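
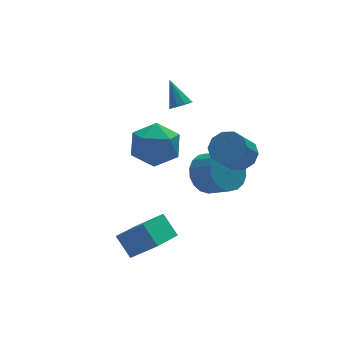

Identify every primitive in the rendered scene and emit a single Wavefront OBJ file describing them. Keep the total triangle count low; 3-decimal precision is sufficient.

v 0.06 2.251 -2.368
v 0.891 2.517 -1.487
v -0.051 0.363 -1.693
v 0.78 0.629 -0.812
v -0.357 1.122 -0.761
v -0.289 2.289 -1.178
v 1.129 0.591 -2.002
v 1.197 1.758 -2.419
v 1.552 1.491 -1.261
v 0.634 1.82 -0.493
v 0.206 1.06 -2.687
v -0.712 1.389 -1.919
v -2.714 -3.776 -4.159
v -3.03 -2.978 -3.305
v -1.428 -2.733 -4.659
v -1.743 -1.935 -3.806
v -1.797 -4.445 -3.194
v -2.112 -3.647 -2.341
v -0.51 -3.402 -3.695
v -0.826 -2.604 -2.841
v 2.285 0.138 -3.08
v 2.868 -0.117 -3.916
v 3.418 -1.092 -3.235
v 2.835 -0.838 -2.4
v 3.138 0.191 -3.691
v 3.687 -0.784 -3.01
v 3.238 0.489 -3.346
v 3.788 -0.486 -2.665
v 3.15 0.718 -2.947
v 3.7 -0.257 -2.267
v 2.891 0.831 -2.576
v 3.44 -0.144 -1.895
v 2.512 0.807 -2.304
v 3.061 -0.168 -1.623
v 2.087 0.65 -2.186
v 2.637 -0.325 -1.505
v 1.702 0.392 -2.245
v 2.252 -0.583 -1.564
v 1.433 0.084 -2.47
v 1.982 -0.891 -1.789
v 1.332 -0.214 -2.815
v 1.882 -1.189 -2.134
v 1.42 -0.443 -3.213
v 1.97 -1.418 -2.533
v 1.68 -0.556 -3.585
v 2.229 -1.531 -2.904
v 2.059 -0.532 -3.857
v 2.608 -1.507 -3.176
v 2.483 -0.375 -3.975
v 3.033 -1.35 -3.294
v 1.486 1.159 0.825
v 1.836 0.884 1.112
v 1.334 2.081 1.895
v 2.007 1.137 0.918
v 1.934 1.401 0.68
v 1.652 1.552 0.51
v 1.291 1.519 0.488
v 1.022 1.318 0.623
v 0.969 1.042 0.853
v 1.158 0.822 1.07
v 1.501 0.759 1.172
v 3.136 -1.241 -1.14
v 3.832 -1.32 -0.64
v 3.019 -1.897 0.399
v 2.324 -1.819 -0.1
v 3.615 -0.845 -0.546
v 2.802 -1.422 0.494
v 3.215 -0.52 -0.678
v 2.402 -1.097 0.362
v 2.785 -0.471 -0.987
v 1.973 -1.049 0.053
v 2.489 -0.717 -1.354
v 1.677 -1.294 -0.315
v 2.441 -1.163 -1.639
v 1.628 -1.74 -0.6
v 2.658 -1.638 -1.734
v 1.845 -2.215 -0.694
v 3.058 -1.963 -1.602
v 2.245 -2.54 -0.562
v 3.487 -2.011 -1.293
v 2.675 -2.589 -0.253
v 3.783 -1.766 -0.925
v 2.971 -2.343 0.114
f 1 12 6
f 1 6 2
f 1 2 8
f 1 8 11
f 1 11 12
f 2 6 10
f 6 12 5
f 12 11 3
f 11 8 7
f 8 2 9
f 4 10 5
f 4 5 3
f 4 3 7
f 4 7 9
f 4 9 10
f 5 10 6
f 3 5 12
f 7 3 11
f 9 7 8
f 10 9 2
f 14 16 13
f 17 14 13
f 13 16 15
f 15 17 13
f 14 20 16
f 18 14 17
f 18 20 14
f 16 20 15
f 19 17 15
f 15 20 19
f 19 18 17
f 20 18 19
f 22 21 25
f 22 25 23
f 23 25 26
f 23 26 24
f 25 21 27
f 25 27 26
f 26 27 28
f 26 28 24
f 27 21 29
f 27 29 28
f 28 29 30
f 28 30 24
f 29 21 31
f 29 31 30
f 30 31 32
f 30 32 24
f 31 21 33
f 31 33 32
f 32 33 34
f 32 34 24
f 33 21 35
f 33 35 34
f 34 35 36
f 34 36 24
f 35 21 37
f 35 37 36
f 36 37 38
f 36 38 24
f 37 21 39
f 37 39 38
f 38 39 40
f 38 40 24
f 39 21 41
f 39 41 40
f 40 41 42
f 40 42 24
f 41 21 43
f 41 43 42
f 42 43 44
f 42 44 24
f 43 21 45
f 43 45 44
f 44 45 46
f 44 46 24
f 45 21 47
f 45 47 46
f 46 47 48
f 46 48 24
f 47 21 49
f 47 49 48
f 48 49 50
f 48 50 24
f 49 21 22
f 49 22 50
f 50 22 23
f 50 23 24
f 52 51 54
f 52 54 53
f 54 51 55
f 54 55 53
f 55 51 56
f 55 56 53
f 56 51 57
f 56 57 53
f 57 51 58
f 57 58 53
f 58 51 59
f 58 59 53
f 59 51 60
f 59 60 53
f 60 51 61
f 60 61 53
f 61 51 52
f 61 52 53
f 63 62 66
f 63 66 64
f 64 66 67
f 64 67 65
f 66 62 68
f 66 68 67
f 67 68 69
f 67 69 65
f 68 62 70
f 68 70 69
f 69 70 71
f 69 71 65
f 70 62 72
f 70 72 71
f 71 72 73
f 71 73 65
f 72 62 74
f 72 74 73
f 73 74 75
f 73 75 65
f 74 62 76
f 74 76 75
f 75 76 77
f 75 77 65
f 76 62 78
f 76 78 77
f 77 78 79
f 77 79 65
f 78 62 80
f 78 80 79
f 79 80 81
f 79 81 65
f 80 62 82
f 80 82 81
f 81 82 83
f 81 83 65
f 82 62 63
f 82 63 83
f 83 63 64
f 83 64 65



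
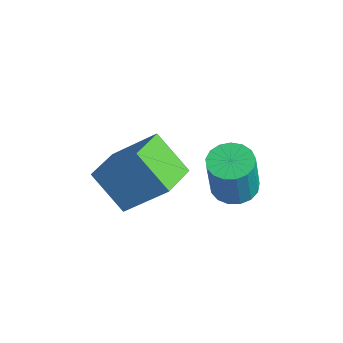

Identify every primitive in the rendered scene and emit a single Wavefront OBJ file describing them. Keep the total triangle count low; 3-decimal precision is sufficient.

v -3.061 3.297 -4.026
v -2.42 3.823 -4.038
v -2.077 3.449 -2.187
v -2.719 2.923 -2.174
v -2.728 4.052 -3.935
v -2.385 3.678 -2.083
v -3.113 4.107 -3.853
v -2.77 3.733 -2.001
v -3.486 3.977 -3.81
v -3.143 3.603 -1.958
v -3.761 3.691 -3.817
v -3.419 3.317 -1.965
v -3.877 3.315 -3.871
v -3.534 2.941 -2.02
v -3.805 2.935 -3.961
v -3.463 2.561 -2.11
v -3.563 2.637 -4.066
v -3.221 2.263 -2.214
v -3.207 2.491 -4.162
v -2.864 2.117 -2.31
v -2.817 2.53 -4.226
v -2.474 2.156 -2.374
v -2.483 2.744 -4.245
v -2.14 2.37 -2.393
v -2.281 3.085 -4.213
v -1.938 2.711 -2.361
v -2.258 3.474 -4.139
v -1.916 3.1 -2.287
v -4.249 -1.389 -2.302
v -3.263 -0.222 -0.832
v -5.216 -0.168 -2.623
v -4.229 0.999 -1.153
v -3.091 -0.799 -3.547
v -2.104 0.368 -2.077
v -4.057 0.422 -3.868
v -3.071 1.589 -2.398
f 2 1 5
f 2 5 3
f 3 5 6
f 3 6 4
f 5 1 7
f 5 7 6
f 6 7 8
f 6 8 4
f 7 1 9
f 7 9 8
f 8 9 10
f 8 10 4
f 9 1 11
f 9 11 10
f 10 11 12
f 10 12 4
f 11 1 13
f 11 13 12
f 12 13 14
f 12 14 4
f 13 1 15
f 13 15 14
f 14 15 16
f 14 16 4
f 15 1 17
f 15 17 16
f 16 17 18
f 16 18 4
f 17 1 19
f 17 19 18
f 18 19 20
f 18 20 4
f 19 1 21
f 19 21 20
f 20 21 22
f 20 22 4
f 21 1 23
f 21 23 22
f 22 23 24
f 22 24 4
f 23 1 25
f 23 25 24
f 24 25 26
f 24 26 4
f 25 1 27
f 25 27 26
f 26 27 28
f 26 28 4
f 27 1 2
f 27 2 28
f 28 2 3
f 28 3 4
f 30 32 29
f 33 30 29
f 29 32 31
f 31 33 29
f 30 36 32
f 34 30 33
f 34 36 30
f 32 36 31
f 35 33 31
f 31 36 35
f 35 34 33
f 36 34 35



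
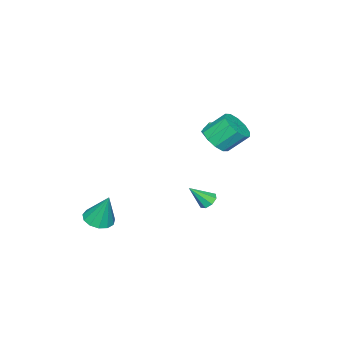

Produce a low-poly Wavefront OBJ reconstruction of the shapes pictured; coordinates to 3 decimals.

v -3.931 1.726 2.387
v -3.336 2.133 2.58
v -3.324 1.287 1.44
v -2.729 1.694 1.633
v -2.941 1.118 2.058
v -3.316 1.39 2.644
v -3.344 2.03 1.376
v -3.719 2.302 1.962
v -2.973 2.321 1.955
v -2.724 1.758 2.377
v -3.936 1.662 1.643
v -3.687 1.099 2.065
v -0.796 3.289 3.189
v -0.256 2.86 3.857
v -0.845 3.801 4.938
v -1.384 4.231 4.271
v 0.056 3.312 3.632
v -0.533 4.254 4.714
v 0.042 3.756 3.239
v -0.547 4.697 4.321
v -0.292 4.022 2.826
v -0.881 4.963 3.908
v -0.818 4.007 2.552
v -1.407 4.949 3.634
v -1.335 3.719 2.522
v -1.924 4.66 3.603
v -1.647 3.266 2.746
v -2.236 4.208 3.828
v -1.633 2.823 3.139
v -2.222 3.764 4.221
v -1.299 2.557 3.552
v -1.888 3.498 4.634
v -0.773 2.571 3.826
v -1.362 3.513 4.908
v 3.856 -0.881 -1.669
v 4.562 -0.408 -1.855
v 3.884 -0.199 0.169
v 4.175 -0.124 -1.955
v 3.687 -0.08 -1.963
v 3.252 -0.291 -1.879
v 3.009 -0.688 -1.727
v 3.035 -1.147 -1.557
v 3.321 -1.522 -1.422
v 3.777 -1.693 -1.366
v 4.258 -1.606 -1.406
v 4.611 -1.289 -1.529
v 4.725 -0.843 -1.696
v -1.45 2.483 -2.105
v -1.064 2.258 -2.505
v -0.75 1.717 -0.995
v -0.918 2.654 -2.323
v -1.084 2.95 -2.014
v -1.465 2.973 -1.758
v -1.837 2.709 -1.705
v -1.983 2.313 -1.887
v -1.816 2.017 -2.196
v -1.436 1.994 -2.452
f 1 12 6
f 1 6 2
f 1 2 8
f 1 8 11
f 1 11 12
f 2 6 10
f 6 12 5
f 12 11 3
f 11 8 7
f 8 2 9
f 4 10 5
f 4 5 3
f 4 3 7
f 4 7 9
f 4 9 10
f 5 10 6
f 3 5 12
f 7 3 11
f 9 7 8
f 10 9 2
f 14 13 17
f 14 17 15
f 15 17 18
f 15 18 16
f 17 13 19
f 17 19 18
f 18 19 20
f 18 20 16
f 19 13 21
f 19 21 20
f 20 21 22
f 20 22 16
f 21 13 23
f 21 23 22
f 22 23 24
f 22 24 16
f 23 13 25
f 23 25 24
f 24 25 26
f 24 26 16
f 25 13 27
f 25 27 26
f 26 27 28
f 26 28 16
f 27 13 29
f 27 29 28
f 28 29 30
f 28 30 16
f 29 13 31
f 29 31 30
f 30 31 32
f 30 32 16
f 31 13 33
f 31 33 32
f 32 33 34
f 32 34 16
f 33 13 14
f 33 14 34
f 34 14 15
f 34 15 16
f 36 35 38
f 36 38 37
f 38 35 39
f 38 39 37
f 39 35 40
f 39 40 37
f 40 35 41
f 40 41 37
f 41 35 42
f 41 42 37
f 42 35 43
f 42 43 37
f 43 35 44
f 43 44 37
f 44 35 45
f 44 45 37
f 45 35 46
f 45 46 37
f 46 35 47
f 46 47 37
f 47 35 36
f 47 36 37
f 49 48 51
f 49 51 50
f 51 48 52
f 51 52 50
f 52 48 53
f 52 53 50
f 53 48 54
f 53 54 50
f 54 48 55
f 54 55 50
f 55 48 56
f 55 56 50
f 56 48 57
f 56 57 50
f 57 48 49
f 57 49 50



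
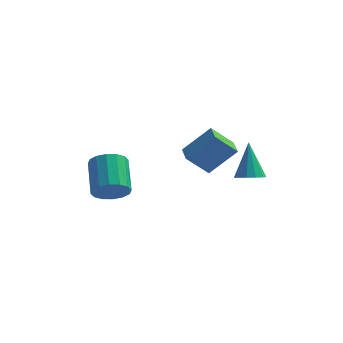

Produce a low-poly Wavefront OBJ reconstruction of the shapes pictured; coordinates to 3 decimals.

v -2.181 -4.717 2.427
v -1.777 -4.161 1.802
v -2.294 -2.586 2.867
v -2.699 -3.143 3.493
v -2.231 -4.208 1.651
v -2.749 -2.634 2.716
v -2.673 -4.392 1.708
v -3.19 -2.817 2.773
v -2.982 -4.663 1.958
v -3.5 -3.088 3.023
v -3.077 -4.948 2.334
v -3.595 -3.374 3.399
v -2.932 -5.172 2.734
v -3.45 -3.597 3.8
v -2.586 -5.274 3.053
v -3.103 -3.699 4.118
v -2.131 -5.226 3.204
v -2.649 -3.652 4.269
v -1.69 -5.043 3.147
v -2.207 -3.468 4.212
v -1.38 -4.772 2.897
v -1.898 -3.197 3.962
v -1.285 -4.486 2.521
v -1.803 -2.912 3.586
v -1.43 -4.263 2.12
v -1.948 -2.688 3.186
v 0.72 -2.021 3.468
v 1.986 -1.566 4.809
v 0.334 -1.045 3.5
v 1.601 -0.59 4.842
v 1.719 -1.59 2.378
v 2.986 -1.135 3.72
v 1.334 -0.614 2.411
v 2.6 -0.159 3.752
v 3.398 -0.024 1.419
v 4.068 -0.312 1.666
v 3.142 0.944 3.241
v 4.16 0.067 1.477
v 4.011 0.418 1.27
v 3.667 0.628 1.11
v 3.237 0.631 1.048
v 2.859 0.426 1.103
v 2.652 0.078 1.259
v 2.682 -0.303 1.466
v 2.939 -0.595 1.657
v 3.342 -0.706 1.773
v 3.763 -0.601 1.776
f 2 1 5
f 2 5 3
f 3 5 6
f 3 6 4
f 5 1 7
f 5 7 6
f 6 7 8
f 6 8 4
f 7 1 9
f 7 9 8
f 8 9 10
f 8 10 4
f 9 1 11
f 9 11 10
f 10 11 12
f 10 12 4
f 11 1 13
f 11 13 12
f 12 13 14
f 12 14 4
f 13 1 15
f 13 15 14
f 14 15 16
f 14 16 4
f 15 1 17
f 15 17 16
f 16 17 18
f 16 18 4
f 17 1 19
f 17 19 18
f 18 19 20
f 18 20 4
f 19 1 21
f 19 21 20
f 20 21 22
f 20 22 4
f 21 1 23
f 21 23 22
f 22 23 24
f 22 24 4
f 23 1 25
f 23 25 24
f 24 25 26
f 24 26 4
f 25 1 2
f 25 2 26
f 26 2 3
f 26 3 4
f 28 30 27
f 31 28 27
f 27 30 29
f 29 31 27
f 28 34 30
f 32 28 31
f 32 34 28
f 30 34 29
f 33 31 29
f 29 34 33
f 33 32 31
f 34 32 33
f 36 35 38
f 36 38 37
f 38 35 39
f 38 39 37
f 39 35 40
f 39 40 37
f 40 35 41
f 40 41 37
f 41 35 42
f 41 42 37
f 42 35 43
f 42 43 37
f 43 35 44
f 43 44 37
f 44 35 45
f 44 45 37
f 45 35 46
f 45 46 37
f 46 35 47
f 46 47 37
f 47 35 36
f 47 36 37



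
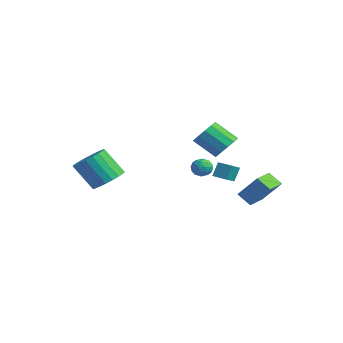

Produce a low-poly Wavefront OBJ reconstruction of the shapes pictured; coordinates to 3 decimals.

v 3.792 0.334 1.929
v 4.072 0.113 2.462
v 2.948 -0.233 2.138
v 3.228 -0.454 2.671
v 3.05 0.161 2.634
v 3.571 0.511 2.505
v 3.449 -0.631 2.095
v 3.97 -0.281 1.966
v 3.86 -0.484 2.565
v 3.613 0.006 2.898
v 3.407 -0.126 1.702
v 3.16 0.364 2.035
v 4.006 0.273 2.178
v 3.014 -0.393 2.422
v 2.909 -0.031 2.401
v 3.074 -0.161 2.714
v 3.712 0.507 2.203
v 3.877 0.377 2.516
v 3.276 0.406 2.616
v 3.143 -0.497 2.084
v 3.308 -0.627 2.397
v 3.946 0.041 1.886
v 4.111 -0.089 2.199
v 3.744 -0.526 1.984
v 4.046 -0.208 2.551
v 3.55 -0.541 2.674
v 3.679 -0.645 2.335
v 3.986 -0.439 2.26
v 3.901 0.08 2.747
v 3.405 -0.253 2.869
v 3.3 0.109 2.847
v 3.607 0.315 2.772
v 3.776 -0.27 2.807
v 3.615 0.133 1.731
v 3.119 -0.2 1.853
v 3.413 -0.435 1.828
v 3.72 -0.229 1.753
v 3.47 0.421 1.926
v 2.974 0.088 2.049
v 3.034 0.319 2.34
v 3.341 0.525 2.265
v 3.244 0.15 1.793
v -2.262 -2.6 -0.108
v -1.37 -2.453 0.464
v -2.265 -3.233 2.06
v -3.158 -3.38 1.488
v -1.586 -2.07 0.529
v -2.482 -2.85 2.126
v -1.919 -1.779 0.485
v -2.815 -2.558 2.082
v -2.312 -1.629 0.338
v -3.207 -2.409 1.935
v -2.696 -1.647 0.114
v -3.591 -2.427 1.711
v -3.005 -1.83 -0.149
v -3.9 -2.61 1.448
v -3.185 -2.147 -0.405
v -4.081 -2.926 1.192
v -3.206 -2.541 -0.609
v -4.102 -3.321 0.988
v -3.064 -2.946 -0.727
v -3.959 -3.726 0.87
v -2.783 -3.291 -0.738
v -3.679 -4.071 0.859
v -2.412 -3.517 -0.64
v -3.308 -4.296 0.957
v -2.016 -3.584 -0.45
v -2.911 -4.363 1.147
v -1.661 -3.481 -0.201
v -2.557 -4.26 1.396
v -1.411 -3.225 0.064
v -2.307 -4.005 1.66
v -1.308 -2.862 0.299
v -2.204 -3.642 1.896
v 0.651 2.859 0.028
v 0.538 3.288 0.924
v 1.419 3.277 -0.075
v 1.305 3.706 0.821
v 1.175 2.014 0.499
v 1.061 2.443 1.395
v 1.942 2.432 0.396
v 1.829 2.861 1.292
v -0.57 4.017 1.725
v 0.028 3.292 1.703
v -0.992 2.418 2.793
v -1.59 3.143 2.815
v 0.186 3.604 2.101
v -0.834 2.73 3.191
v 0.104 4.047 2.38
v -0.916 3.173 3.47
v -0.192 4.481 2.45
v -1.212 3.606 3.54
v -0.608 4.767 2.291
v -1.628 3.893 3.381
v -1.012 4.815 1.951
v -2.032 3.941 3.041
v -1.275 4.61 1.54
v -2.296 3.736 2.63
v -1.315 4.217 1.188
v -2.335 3.343 2.278
v -1.118 3.76 1.006
v -2.138 2.886 2.096
v -0.747 3.385 1.052
v -1.767 2.511 2.142
v -0.32 3.21 1.312
v -1.34 2.336 2.402
v 2.937 4.15 -1.109
v 2.238 3.766 -0.458
v 3.83 4.826 0.248
v 3.131 4.442 0.899
v 3.749 2.858 -0.999
v 3.05 2.474 -0.348
v 4.642 3.534 0.358
v 3.943 3.15 1.009
f 1 38 17
f 38 12 41
f 17 41 6
f 38 41 17
f 1 17 13
f 17 6 18
f 13 18 2
f 17 18 13
f 1 13 22
f 13 2 23
f 22 23 8
f 13 23 22
f 1 22 34
f 22 8 37
f 34 37 11
f 22 37 34
f 1 34 38
f 34 11 42
f 38 42 12
f 34 42 38
f 2 18 29
f 18 6 32
f 29 32 10
f 18 32 29
f 6 41 19
f 41 12 40
f 19 40 5
f 41 40 19
f 12 42 39
f 42 11 35
f 39 35 3
f 42 35 39
f 11 37 36
f 37 8 24
f 36 24 7
f 37 24 36
f 8 23 28
f 23 2 25
f 28 25 9
f 23 25 28
f 4 30 16
f 30 10 31
f 16 31 5
f 30 31 16
f 4 16 14
f 16 5 15
f 14 15 3
f 16 15 14
f 4 14 21
f 14 3 20
f 21 20 7
f 14 20 21
f 4 21 26
f 21 7 27
f 26 27 9
f 21 27 26
f 4 26 30
f 26 9 33
f 30 33 10
f 26 33 30
f 5 31 19
f 31 10 32
f 19 32 6
f 31 32 19
f 3 15 39
f 15 5 40
f 39 40 12
f 15 40 39
f 7 20 36
f 20 3 35
f 36 35 11
f 20 35 36
f 9 27 28
f 27 7 24
f 28 24 8
f 27 24 28
f 10 33 29
f 33 9 25
f 29 25 2
f 33 25 29
f 44 43 47
f 44 47 45
f 45 47 48
f 45 48 46
f 47 43 49
f 47 49 48
f 48 49 50
f 48 50 46
f 49 43 51
f 49 51 50
f 50 51 52
f 50 52 46
f 51 43 53
f 51 53 52
f 52 53 54
f 52 54 46
f 53 43 55
f 53 55 54
f 54 55 56
f 54 56 46
f 55 43 57
f 55 57 56
f 56 57 58
f 56 58 46
f 57 43 59
f 57 59 58
f 58 59 60
f 58 60 46
f 59 43 61
f 59 61 60
f 60 61 62
f 60 62 46
f 61 43 63
f 61 63 62
f 62 63 64
f 62 64 46
f 63 43 65
f 63 65 64
f 64 65 66
f 64 66 46
f 65 43 67
f 65 67 66
f 66 67 68
f 66 68 46
f 67 43 69
f 67 69 68
f 68 69 70
f 68 70 46
f 69 43 71
f 69 71 70
f 70 71 72
f 70 72 46
f 71 43 73
f 71 73 72
f 72 73 74
f 72 74 46
f 73 43 44
f 73 44 74
f 74 44 45
f 74 45 46
f 76 78 75
f 79 76 75
f 75 78 77
f 77 79 75
f 76 82 78
f 80 76 79
f 80 82 76
f 78 82 77
f 81 79 77
f 77 82 81
f 81 80 79
f 82 80 81
f 84 83 87
f 84 87 85
f 85 87 88
f 85 88 86
f 87 83 89
f 87 89 88
f 88 89 90
f 88 90 86
f 89 83 91
f 89 91 90
f 90 91 92
f 90 92 86
f 91 83 93
f 91 93 92
f 92 93 94
f 92 94 86
f 93 83 95
f 93 95 94
f 94 95 96
f 94 96 86
f 95 83 97
f 95 97 96
f 96 97 98
f 96 98 86
f 97 83 99
f 97 99 98
f 98 99 100
f 98 100 86
f 99 83 101
f 99 101 100
f 100 101 102
f 100 102 86
f 101 83 103
f 101 103 102
f 102 103 104
f 102 104 86
f 103 83 105
f 103 105 104
f 104 105 106
f 104 106 86
f 105 83 84
f 105 84 106
f 106 84 85
f 106 85 86
f 108 110 107
f 111 108 107
f 107 110 109
f 109 111 107
f 108 114 110
f 112 108 111
f 112 114 108
f 110 114 109
f 113 111 109
f 109 114 113
f 113 112 111
f 114 112 113



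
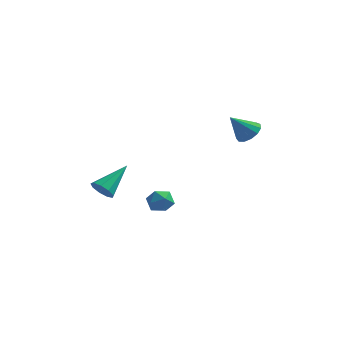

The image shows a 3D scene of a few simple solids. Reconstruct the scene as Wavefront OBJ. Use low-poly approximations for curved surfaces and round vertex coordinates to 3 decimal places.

v -1.496 -2.786 -2.961
v -1.021 -2.149 -2.718
v -0.399 -3.451 -3.362
v 0.076 -2.814 -3.119
v -0.314 -3.281 -2.554
v -0.992 -2.87 -2.305
v -0.428 -2.73 -3.775
v -1.106 -2.319 -3.526
v -0.361 -2.115 -3.221
v -0.291 -2.455 -2.466
v -1.129 -3.145 -3.614
v -1.059 -3.485 -2.859
v -3.311 -4.779 -1.506
v -2.819 -5.259 -1.206
v -2.409 -3.161 -0.394
v -2.631 -5.064 -1.642
v -2.761 -4.736 -2.014
v -3.149 -4.428 -2.148
v -3.612 -4.284 -1.982
v -3.935 -4.372 -1.593
v -3.965 -4.65 -1.163
v -3.69 -4.988 -0.893
v -3.237 -5.229 -0.91
v 4.044 -3.115 2.873
v 4.701 -3.249 3.309
v 3.156 -3.585 4.067
v 4.581 -2.822 3.388
v 4.291 -2.488 3.303
v 3.922 -2.353 3.082
v 3.591 -2.46 2.795
v 3.405 -2.775 2.532
v 3.421 -3.198 2.378
v 3.635 -3.595 2.38
v 3.978 -3.839 2.54
v 4.343 -3.854 2.805
v 4.612 -3.634 3.091
f 1 12 6
f 1 6 2
f 1 2 8
f 1 8 11
f 1 11 12
f 2 6 10
f 6 12 5
f 12 11 3
f 11 8 7
f 8 2 9
f 4 10 5
f 4 5 3
f 4 3 7
f 4 7 9
f 4 9 10
f 5 10 6
f 3 5 12
f 7 3 11
f 9 7 8
f 10 9 2
f 14 13 16
f 14 16 15
f 16 13 17
f 16 17 15
f 17 13 18
f 17 18 15
f 18 13 19
f 18 19 15
f 19 13 20
f 19 20 15
f 20 13 21
f 20 21 15
f 21 13 22
f 21 22 15
f 22 13 23
f 22 23 15
f 23 13 14
f 23 14 15
f 25 24 27
f 25 27 26
f 27 24 28
f 27 28 26
f 28 24 29
f 28 29 26
f 29 24 30
f 29 30 26
f 30 24 31
f 30 31 26
f 31 24 32
f 31 32 26
f 32 24 33
f 32 33 26
f 33 24 34
f 33 34 26
f 34 24 35
f 34 35 26
f 35 24 36
f 35 36 26
f 36 24 25
f 36 25 26



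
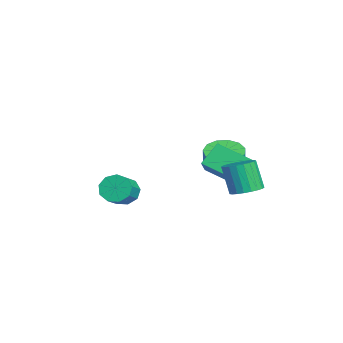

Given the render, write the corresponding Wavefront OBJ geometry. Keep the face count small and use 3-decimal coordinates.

v 0.477 2.327 -1.757
v 1.874 1.964 -0.648
v -0.067 3.122 -0.811
v 1.33 2.76 0.297
v 1.39 3.76 -2.437
v 2.787 3.398 -1.329
v 0.846 4.556 -1.492
v 2.243 4.193 -0.383
v 1.985 -1.52 -2.135
v 2.463 -1.379 -2.735
v 3.514 -1.84 -2.004
v 3.035 -1.98 -1.405
v 2.434 -0.949 -2.421
v 3.484 -1.41 -1.69
v 2.194 -0.786 -1.973
v 3.244 -1.246 -1.242
v 1.856 -0.966 -1.601
v 2.907 -1.427 -0.871
v 1.579 -1.405 -1.479
v 2.629 -1.866 -0.749
v 1.491 -1.898 -1.664
v 2.542 -2.358 -0.934
v 1.635 -2.214 -2.07
v 2.685 -2.674 -1.339
v 1.942 -2.205 -2.506
v 2.993 -2.665 -1.775
v 2.269 -1.875 -2.769
v 3.32 -2.336 -2.038
v -1.838 3.577 -2.545
v -1.063 2.996 -2.793
v -0.786 2.943 -1.802
v -1.562 3.523 -1.555
v -0.877 3.527 -2.816
v -0.6 3.474 -1.825
v -0.996 4.074 -2.754
v -0.72 4.021 -1.763
v -1.383 4.463 -2.625
v -1.106 4.41 -1.634
v -1.914 4.571 -2.471
v -1.638 4.518 -1.48
v -2.421 4.363 -2.341
v -2.145 4.31 -1.35
v -2.743 3.905 -2.275
v -2.467 3.852 -1.285
v -2.778 3.343 -2.296
v -2.502 3.29 -1.305
v -2.514 2.855 -2.395
v -2.238 2.802 -1.405
v -2.036 2.596 -2.543
v -1.76 2.543 -1.552
v -1.495 2.649 -2.691
v -1.218 2.596 -1.7
v 4.043 3.677 -1.39
v 4.622 3.168 -1.274
v 4.076 2.873 0.147
v 3.497 3.383 0.03
v 4.753 3.444 -1.166
v 4.207 3.149 0.254
v 4.761 3.761 -1.097
v 4.215 3.466 0.323
v 4.645 4.063 -1.079
v 4.099 3.768 0.342
v 4.425 4.299 -1.114
v 3.879 4.004 0.306
v 4.139 4.427 -1.198
v 3.593 4.132 0.223
v 3.836 4.426 -1.314
v 3.29 4.131 0.106
v 3.569 4.295 -1.444
v 3.023 4 -0.024
v 3.384 4.057 -1.564
v 2.838 3.762 -0.144
v 3.313 3.754 -1.655
v 2.767 3.459 -0.234
v 3.368 3.437 -1.699
v 2.822 3.142 -0.279
v 3.54 3.162 -1.69
v 2.994 2.867 -0.27
v 3.799 2.977 -1.63
v 3.253 2.682 -0.209
v 4.1 2.912 -1.527
v 3.554 2.617 -0.107
v 4.391 2.979 -1.402
v 3.845 2.684 0.019
f 2 4 1
f 5 2 1
f 1 4 3
f 3 5 1
f 2 8 4
f 6 2 5
f 6 8 2
f 4 8 3
f 7 5 3
f 3 8 7
f 7 6 5
f 8 6 7
f 10 9 13
f 10 13 11
f 11 13 14
f 11 14 12
f 13 9 15
f 13 15 14
f 14 15 16
f 14 16 12
f 15 9 17
f 15 17 16
f 16 17 18
f 16 18 12
f 17 9 19
f 17 19 18
f 18 19 20
f 18 20 12
f 19 9 21
f 19 21 20
f 20 21 22
f 20 22 12
f 21 9 23
f 21 23 22
f 22 23 24
f 22 24 12
f 23 9 25
f 23 25 24
f 24 25 26
f 24 26 12
f 25 9 27
f 25 27 26
f 26 27 28
f 26 28 12
f 27 9 10
f 27 10 28
f 28 10 11
f 28 11 12
f 30 29 33
f 30 33 31
f 31 33 34
f 31 34 32
f 33 29 35
f 33 35 34
f 34 35 36
f 34 36 32
f 35 29 37
f 35 37 36
f 36 37 38
f 36 38 32
f 37 29 39
f 37 39 38
f 38 39 40
f 38 40 32
f 39 29 41
f 39 41 40
f 40 41 42
f 40 42 32
f 41 29 43
f 41 43 42
f 42 43 44
f 42 44 32
f 43 29 45
f 43 45 44
f 44 45 46
f 44 46 32
f 45 29 47
f 45 47 46
f 46 47 48
f 46 48 32
f 47 29 49
f 47 49 48
f 48 49 50
f 48 50 32
f 49 29 51
f 49 51 50
f 50 51 52
f 50 52 32
f 51 29 30
f 51 30 52
f 52 30 31
f 52 31 32
f 54 53 57
f 54 57 55
f 55 57 58
f 55 58 56
f 57 53 59
f 57 59 58
f 58 59 60
f 58 60 56
f 59 53 61
f 59 61 60
f 60 61 62
f 60 62 56
f 61 53 63
f 61 63 62
f 62 63 64
f 62 64 56
f 63 53 65
f 63 65 64
f 64 65 66
f 64 66 56
f 65 53 67
f 65 67 66
f 66 67 68
f 66 68 56
f 67 53 69
f 67 69 68
f 68 69 70
f 68 70 56
f 69 53 71
f 69 71 70
f 70 71 72
f 70 72 56
f 71 53 73
f 71 73 72
f 72 73 74
f 72 74 56
f 73 53 75
f 73 75 74
f 74 75 76
f 74 76 56
f 75 53 77
f 75 77 76
f 76 77 78
f 76 78 56
f 77 53 79
f 77 79 78
f 78 79 80
f 78 80 56
f 79 53 81
f 79 81 80
f 80 81 82
f 80 82 56
f 81 53 83
f 81 83 82
f 82 83 84
f 82 84 56
f 83 53 54
f 83 54 84
f 84 54 55
f 84 55 56



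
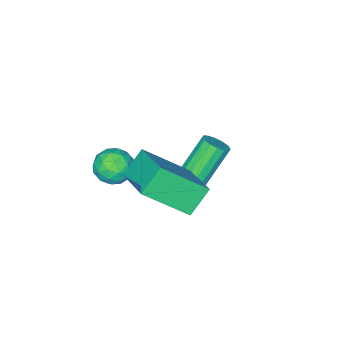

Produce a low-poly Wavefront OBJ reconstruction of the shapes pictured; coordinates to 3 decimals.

v -0.328 -3.239 -0.649
v 0.05 -3.14 -1.247
v 0.53 -3.88 -0.213
v 0.908 -3.781 -0.811
v 0.793 -3.234 -0.366
v 0.263 -2.837 -0.635
v 0.317 -4.183 -0.825
v -0.213 -3.786 -1.094
v 0.449 -3.723 -1.356
v 0.743 -3.136 -1.072
v -0.163 -3.884 -0.388
v 0.131 -3.297 -0.104
v -0.215 -3.133 -0.986
v 0.795 -3.887 -0.474
v 0.727 -3.565 -0.212
v 0.949 -3.507 -0.564
v -0.089 -2.955 -0.627
v 0.133 -2.897 -0.978
v 0.57 -2.952 -0.46
v 0.447 -4.123 -0.482
v 0.669 -4.065 -0.833
v -0.369 -3.513 -0.896
v -0.147 -3.455 -1.248
v 0.01 -4.068 -1
v 0.242 -3.417 -1.402
v 0.747 -3.794 -1.146
v 0.399 -4.031 -1.154
v 0.087 -3.798 -1.312
v 0.415 -3.073 -1.235
v 0.92 -3.45 -0.979
v 0.852 -3.128 -0.717
v 0.54 -2.895 -0.876
v 0.65 -3.415 -1.299
v -0.34 -3.57 -0.481
v 0.165 -3.947 -0.225
v 0.04 -4.125 -0.584
v -0.272 -3.892 -0.743
v -0.167 -3.226 -0.314
v 0.338 -3.603 -0.058
v 0.493 -3.222 -0.148
v 0.181 -2.989 -0.306
v -0.07 -3.605 -0.161
v -0.898 -1.35 -0.239
v 0.182 -2.338 0.925
v -0.23 0.144 0.409
v 0.851 -0.844 1.572
v -0.111 -1.376 -0.992
v 0.97 -2.364 0.171
v 0.558 0.118 -0.345
v 1.638 -0.87 0.819
v -2.206 -2.51 -2.458
v -1.948 -2.895 -2.222
v -2.915 -2.774 -0.966
v -3.174 -2.39 -1.202
v -1.822 -2.669 -2.147
v -2.789 -2.549 -0.89
v -1.798 -2.401 -2.154
v -2.766 -2.281 -0.898
v -1.885 -2.162 -2.244
v -2.852 -2.042 -0.988
v -2.057 -2.017 -2.39
v -3.024 -1.896 -1.134
v -2.269 -2.003 -2.555
v -3.237 -1.883 -1.299
v -2.465 -2.126 -2.694
v -3.432 -2.005 -1.438
v -2.591 -2.351 -2.77
v -3.558 -2.231 -1.513
v -2.614 -2.619 -2.762
v -3.582 -2.499 -1.506
v -2.528 -2.858 -2.672
v -3.495 -2.738 -1.416
v -2.356 -3.004 -2.526
v -3.323 -2.883 -1.27
v -2.143 -3.017 -2.361
v -3.111 -2.897 -1.105
f 1 38 17
f 38 12 41
f 17 41 6
f 38 41 17
f 1 17 13
f 17 6 18
f 13 18 2
f 17 18 13
f 1 13 22
f 13 2 23
f 22 23 8
f 13 23 22
f 1 22 34
f 22 8 37
f 34 37 11
f 22 37 34
f 1 34 38
f 34 11 42
f 38 42 12
f 34 42 38
f 2 18 29
f 18 6 32
f 29 32 10
f 18 32 29
f 6 41 19
f 41 12 40
f 19 40 5
f 41 40 19
f 12 42 39
f 42 11 35
f 39 35 3
f 42 35 39
f 11 37 36
f 37 8 24
f 36 24 7
f 37 24 36
f 8 23 28
f 23 2 25
f 28 25 9
f 23 25 28
f 4 30 16
f 30 10 31
f 16 31 5
f 30 31 16
f 4 16 14
f 16 5 15
f 14 15 3
f 16 15 14
f 4 14 21
f 14 3 20
f 21 20 7
f 14 20 21
f 4 21 26
f 21 7 27
f 26 27 9
f 21 27 26
f 4 26 30
f 26 9 33
f 30 33 10
f 26 33 30
f 5 31 19
f 31 10 32
f 19 32 6
f 31 32 19
f 3 15 39
f 15 5 40
f 39 40 12
f 15 40 39
f 7 20 36
f 20 3 35
f 36 35 11
f 20 35 36
f 9 27 28
f 27 7 24
f 28 24 8
f 27 24 28
f 10 33 29
f 33 9 25
f 29 25 2
f 33 25 29
f 44 46 43
f 47 44 43
f 43 46 45
f 45 47 43
f 44 50 46
f 48 44 47
f 48 50 44
f 46 50 45
f 49 47 45
f 45 50 49
f 49 48 47
f 50 48 49
f 52 51 55
f 52 55 53
f 53 55 56
f 53 56 54
f 55 51 57
f 55 57 56
f 56 57 58
f 56 58 54
f 57 51 59
f 57 59 58
f 58 59 60
f 58 60 54
f 59 51 61
f 59 61 60
f 60 61 62
f 60 62 54
f 61 51 63
f 61 63 62
f 62 63 64
f 62 64 54
f 63 51 65
f 63 65 64
f 64 65 66
f 64 66 54
f 65 51 67
f 65 67 66
f 66 67 68
f 66 68 54
f 67 51 69
f 67 69 68
f 68 69 70
f 68 70 54
f 69 51 71
f 69 71 70
f 70 71 72
f 70 72 54
f 71 51 73
f 71 73 72
f 72 73 74
f 72 74 54
f 73 51 75
f 73 75 74
f 74 75 76
f 74 76 54
f 75 51 52
f 75 52 76
f 76 52 53
f 76 53 54



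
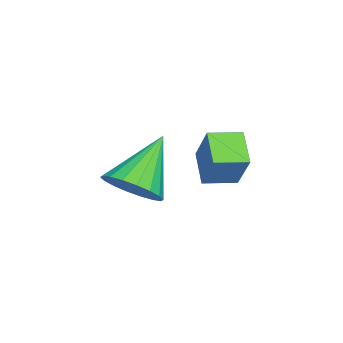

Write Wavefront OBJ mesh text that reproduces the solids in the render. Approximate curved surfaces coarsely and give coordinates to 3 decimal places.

v -1.013 2.862 2.024
v -0.452 3.261 3.173
v -1.404 3.71 1.919
v -0.842 4.11 3.068
v -0.158 3.19 1.492
v 0.404 3.59 2.641
v -0.548 4.039 1.387
v 0.013 4.438 2.536
v -1.797 0.995 -0.017
v -1.189 0.898 0.666
v -3.163 1.545 1.277
v -1.138 1.289 0.554
v -1.218 1.621 0.328
v -1.413 1.829 0.035
v -1.683 1.873 -0.27
v -1.977 1.742 -0.524
v -2.234 1.463 -0.677
v -2.406 1.092 -0.7
v -2.456 0.702 -0.588
v -2.376 0.369 -0.362
v -2.182 0.161 -0.069
v -1.911 0.118 0.235
v -1.618 0.249 0.489
v -1.36 0.527 0.643
f 2 4 1
f 5 2 1
f 1 4 3
f 3 5 1
f 2 8 4
f 6 2 5
f 6 8 2
f 4 8 3
f 7 5 3
f 3 8 7
f 7 6 5
f 8 6 7
f 10 9 12
f 10 12 11
f 12 9 13
f 12 13 11
f 13 9 14
f 13 14 11
f 14 9 15
f 14 15 11
f 15 9 16
f 15 16 11
f 16 9 17
f 16 17 11
f 17 9 18
f 17 18 11
f 18 9 19
f 18 19 11
f 19 9 20
f 19 20 11
f 20 9 21
f 20 21 11
f 21 9 22
f 21 22 11
f 22 9 23
f 22 23 11
f 23 9 24
f 23 24 11
f 24 9 10
f 24 10 11



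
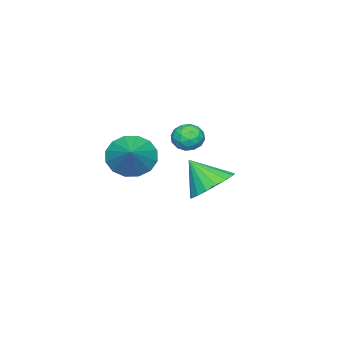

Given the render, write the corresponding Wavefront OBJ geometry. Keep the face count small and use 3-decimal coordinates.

v -0.751 3.853 0.493
v 0.092 3.487 0.152
v -0.729 2.887 1.587
v 0.225 3.8 0.426
v 0.165 4.123 0.713
v -0.076 4.392 0.956
v -0.451 4.555 1.107
v -0.886 4.579 1.137
v -1.293 4.46 1.04
v -1.594 4.22 0.834
v -1.727 3.907 0.56
v -1.667 3.584 0.274
v -1.426 3.314 0.03
v -1.051 3.151 -0.121
v -0.616 3.127 -0.151
v -0.209 3.247 -0.054
v -1.591 2.618 1.715
v -1.223 2.267 2.139
v -2.477 2.153 2.101
v -2.109 1.802 2.525
v -2.17 2.457 2.603
v -1.623 2.744 2.365
v -2.077 1.676 1.875
v -1.53 1.963 1.637
v -1.523 1.685 2.238
v -1.581 2.168 2.688
v -2.119 2.252 1.552
v -2.177 2.735 2.002
v -1.329 2.483 1.894
v -2.371 1.937 2.346
v -2.407 2.322 2.392
v -2.19 2.116 2.642
v -1.564 2.764 2.026
v -1.348 2.557 2.275
v -1.905 2.669 2.548
v -2.352 1.863 1.965
v -2.136 1.656 2.214
v -1.51 2.304 1.598
v -1.293 2.098 1.848
v -1.795 1.751 1.692
v -1.289 1.935 2.201
v -1.81 1.662 2.427
v -1.791 1.587 2.046
v -1.47 1.756 1.906
v -1.323 2.218 2.465
v -1.844 1.946 2.692
v -1.88 2.33 2.738
v -1.558 2.499 2.598
v -1.5 1.876 2.523
v -1.856 2.474 1.548
v -2.377 2.202 1.775
v -2.142 1.921 1.642
v -1.82 2.09 1.502
v -1.89 2.758 1.813
v -2.411 2.485 2.039
v -2.23 2.664 2.334
v -1.909 2.833 2.194
v -2.2 2.544 1.717
v 2.313 2.355 2.903
v 2.587 2.811 2.152
v 3.407 3.005 3.697
v 2.267 3.096 2.36
v 1.959 3.183 2.713
v 1.746 3.048 3.117
v 1.685 2.727 3.463
v 1.792 2.306 3.66
v 2.039 1.899 3.653
v 2.359 1.614 3.446
v 2.667 1.527 3.093
v 2.88 1.663 2.689
v 2.941 1.984 2.342
v 2.834 2.404 2.146
f 2 1 4
f 2 4 3
f 4 1 5
f 4 5 3
f 5 1 6
f 5 6 3
f 6 1 7
f 6 7 3
f 7 1 8
f 7 8 3
f 8 1 9
f 8 9 3
f 9 1 10
f 9 10 3
f 10 1 11
f 10 11 3
f 11 1 12
f 11 12 3
f 12 1 13
f 12 13 3
f 13 1 14
f 13 14 3
f 14 1 15
f 14 15 3
f 15 1 16
f 15 16 3
f 16 1 2
f 16 2 3
f 17 54 33
f 54 28 57
f 33 57 22
f 54 57 33
f 17 33 29
f 33 22 34
f 29 34 18
f 33 34 29
f 17 29 38
f 29 18 39
f 38 39 24
f 29 39 38
f 17 38 50
f 38 24 53
f 50 53 27
f 38 53 50
f 17 50 54
f 50 27 58
f 54 58 28
f 50 58 54
f 18 34 45
f 34 22 48
f 45 48 26
f 34 48 45
f 22 57 35
f 57 28 56
f 35 56 21
f 57 56 35
f 28 58 55
f 58 27 51
f 55 51 19
f 58 51 55
f 27 53 52
f 53 24 40
f 52 40 23
f 53 40 52
f 24 39 44
f 39 18 41
f 44 41 25
f 39 41 44
f 20 46 32
f 46 26 47
f 32 47 21
f 46 47 32
f 20 32 30
f 32 21 31
f 30 31 19
f 32 31 30
f 20 30 37
f 30 19 36
f 37 36 23
f 30 36 37
f 20 37 42
f 37 23 43
f 42 43 25
f 37 43 42
f 20 42 46
f 42 25 49
f 46 49 26
f 42 49 46
f 21 47 35
f 47 26 48
f 35 48 22
f 47 48 35
f 19 31 55
f 31 21 56
f 55 56 28
f 31 56 55
f 23 36 52
f 36 19 51
f 52 51 27
f 36 51 52
f 25 43 44
f 43 23 40
f 44 40 24
f 43 40 44
f 26 49 45
f 49 25 41
f 45 41 18
f 49 41 45
f 60 59 62
f 60 62 61
f 62 59 63
f 62 63 61
f 63 59 64
f 63 64 61
f 64 59 65
f 64 65 61
f 65 59 66
f 65 66 61
f 66 59 67
f 66 67 61
f 67 59 68
f 67 68 61
f 68 59 69
f 68 69 61
f 69 59 70
f 69 70 61
f 70 59 71
f 70 71 61
f 71 59 72
f 71 72 61
f 72 59 60
f 72 60 61



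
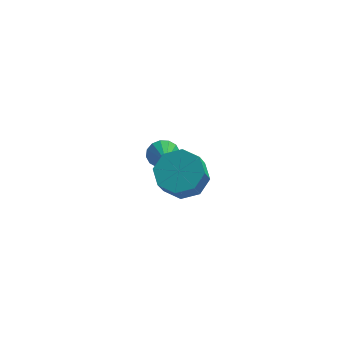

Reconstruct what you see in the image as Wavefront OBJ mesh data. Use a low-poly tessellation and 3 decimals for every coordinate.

v -2.673 -3.33 -1.018
v -1.776 -3.464 -0.942
v -1.931 -4.003 -0.066
v -2.827 -3.87 -0.142
v -1.987 -2.883 -0.621
v -2.142 -3.422 0.255
v -2.6 -2.564 -0.533
v -2.754 -3.103 0.343
v -3.255 -2.694 -0.729
v -3.41 -3.233 0.147
v -3.569 -3.197 -1.094
v -3.724 -3.736 -0.218
v -3.358 -3.778 -1.415
v -3.513 -4.317 -0.539
v -2.746 -4.097 -1.503
v -2.9 -4.636 -0.627
v -2.09 -3.967 -1.307
v -2.245 -4.506 -0.431
v -3.753 1.02 -4.066
v -3.549 1.329 -3.544
v -3.567 0.1 -3.594
v -3.875 1.287 -3.498
v -4.167 1.174 -3.604
v -4.349 1.019 -3.833
v -4.371 0.864 -4.126
v -4.227 0.751 -4.402
v -3.956 0.71 -4.588
v -3.631 0.752 -4.635
v -3.338 0.866 -4.529
v -3.157 1.02 -4.299
v -3.135 1.175 -4.007
v -3.279 1.288 -3.73
f 2 1 5
f 2 5 3
f 3 5 6
f 3 6 4
f 5 1 7
f 5 7 6
f 6 7 8
f 6 8 4
f 7 1 9
f 7 9 8
f 8 9 10
f 8 10 4
f 9 1 11
f 9 11 10
f 10 11 12
f 10 12 4
f 11 1 13
f 11 13 12
f 12 13 14
f 12 14 4
f 13 1 15
f 13 15 14
f 14 15 16
f 14 16 4
f 15 1 17
f 15 17 16
f 16 17 18
f 16 18 4
f 17 1 2
f 17 2 18
f 18 2 3
f 18 3 4
f 20 19 22
f 20 22 21
f 22 19 23
f 22 23 21
f 23 19 24
f 23 24 21
f 24 19 25
f 24 25 21
f 25 19 26
f 25 26 21
f 26 19 27
f 26 27 21
f 27 19 28
f 27 28 21
f 28 19 29
f 28 29 21
f 29 19 30
f 29 30 21
f 30 19 31
f 30 31 21
f 31 19 32
f 31 32 21
f 32 19 20
f 32 20 21



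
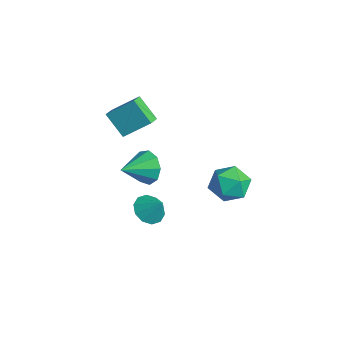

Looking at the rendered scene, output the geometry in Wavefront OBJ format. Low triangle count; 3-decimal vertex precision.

v -0.824 -3.768 -3.422
v -0.196 -3.425 -4.032
v -0.076 -3.352 -2.418
v -0.583 -3.007 -3.918
v -1.061 -2.879 -3.614
v -1.449 -3.091 -3.237
v -1.599 -3.562 -2.931
v -1.452 -4.111 -2.812
v -1.066 -4.53 -2.927
v -0.587 -4.657 -3.23
v -0.199 -4.445 -3.607
v -0.05 -3.975 -3.914
v 2.017 -0.367 1.074
v 2.626 0.236 0.282
v 2.034 -1.876 -0.062
v 2.643 -1.273 -0.854
v 3.14 -1.577 0.157
v 3.13 -0.644 0.859
v 1.53 -0.996 -0.639
v 1.52 -0.063 0.063
v 2.325 -0.153 -0.777
v 3.321 -0.512 -0.285
v 1.339 -1.128 0.505
v 2.335 -1.487 0.997
v -3.749 -2.582 -2.742
v -3.412 -2.139 -1.793
v -3.411 -4.218 -2.098
v -4.15 -2.28 -1.763
v -4.701 -2.562 -2.191
v -4.807 -2.854 -2.877
v -4.417 -3.018 -3.499
v -3.715 -2.979 -3.767
v -3.029 -2.753 -3.556
v -2.68 -2.448 -2.963
v -2.831 -2.205 -2.267
v -4.538 -4.502 1.662
v -3.892 -3.208 2.783
v -5.176 -3.896 1.331
v -4.53 -2.603 2.453
v -3.47 -4.017 0.487
v -2.824 -2.724 1.609
v -4.108 -3.412 0.157
v -3.462 -2.118 1.278
f 2 1 4
f 2 4 3
f 4 1 5
f 4 5 3
f 5 1 6
f 5 6 3
f 6 1 7
f 6 7 3
f 7 1 8
f 7 8 3
f 8 1 9
f 8 9 3
f 9 1 10
f 9 10 3
f 10 1 11
f 10 11 3
f 11 1 12
f 11 12 3
f 12 1 2
f 12 2 3
f 13 24 18
f 13 18 14
f 13 14 20
f 13 20 23
f 13 23 24
f 14 18 22
f 18 24 17
f 24 23 15
f 23 20 19
f 20 14 21
f 16 22 17
f 16 17 15
f 16 15 19
f 16 19 21
f 16 21 22
f 17 22 18
f 15 17 24
f 19 15 23
f 21 19 20
f 22 21 14
f 26 25 28
f 26 28 27
f 28 25 29
f 28 29 27
f 29 25 30
f 29 30 27
f 30 25 31
f 30 31 27
f 31 25 32
f 31 32 27
f 32 25 33
f 32 33 27
f 33 25 34
f 33 34 27
f 34 25 35
f 34 35 27
f 35 25 26
f 35 26 27
f 37 39 36
f 40 37 36
f 36 39 38
f 38 40 36
f 37 43 39
f 41 37 40
f 41 43 37
f 39 43 38
f 42 40 38
f 38 43 42
f 42 41 40
f 43 41 42



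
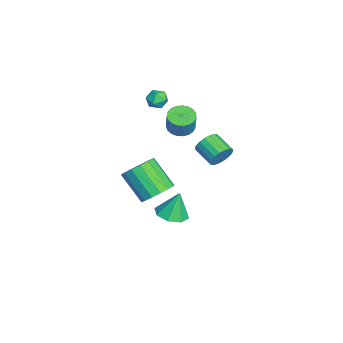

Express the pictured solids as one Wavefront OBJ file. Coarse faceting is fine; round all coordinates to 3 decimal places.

v -3.507 -0.59 3.009
v -3.123 -0.349 3.463
v -2.717 -1.151 2.637
v -2.333 -0.91 3.091
v -2.804 -1.314 3.251
v -3.293 -0.968 3.481
v -2.547 -0.532 2.619
v -3.036 -0.186 2.849
v -2.53 -0.314 3.222
v -2.689 -0.797 3.612
v -3.151 -0.703 2.488
v -3.31 -1.186 2.878
v 2.103 -0.086 -1.828
v 2.87 0.358 -1.902
v 2.017 0.306 -0.372
v 2.329 0.748 -2.039
v 1.655 0.649 -2.052
v 1.243 0.12 -1.934
v 1.335 -0.531 -1.753
v 1.877 -0.921 -1.616
v 2.551 -0.822 -1.603
v 2.962 -0.292 -1.722
v -2.568 -0.726 -4.062
v -1.813 -1.395 -4.011
v -2.838 -2.444 -2.608
v -3.592 -1.774 -2.658
v -1.696 -1.032 -3.654
v -2.721 -2.081 -2.25
v -1.812 -0.587 -3.406
v -2.837 -1.635 -2.003
v -2.131 -0.178 -3.334
v -3.155 -1.227 -1.93
v -2.566 0.083 -3.457
v -3.591 -0.966 -2.053
v -3.002 0.128 -3.742
v -4.027 -0.921 -2.338
v -3.322 -0.056 -4.112
v -4.347 -1.105 -2.709
v -3.439 -0.419 -4.47
v -4.464 -1.468 -3.066
v -3.323 -0.865 -4.717
v -4.348 -1.913 -3.314
v -3.005 -1.273 -4.79
v -4.029 -2.322 -3.386
v -2.569 -1.534 -4.667
v -3.594 -2.583 -3.263
v -2.133 -1.579 -4.382
v -3.158 -2.628 -2.978
v -3.867 0.471 0.286
v -3.326 -0.027 0.094
v -2.891 0.012 1.223
v -3.433 0.509 1.414
v -3.186 0.25 0.031
v -2.752 0.288 1.159
v -3.165 0.564 0.012
v -2.73 0.603 1.14
v -3.265 0.863 0.04
v -2.83 0.902 1.168
v -3.469 1.094 0.111
v -3.034 1.132 1.239
v -3.742 1.217 0.212
v -3.307 1.255 1.34
v -4.037 1.211 0.326
v -3.602 1.249 1.454
v -4.302 1.077 0.433
v -3.867 1.115 1.561
v -4.492 0.838 0.514
v -4.057 0.877 1.643
v -4.575 0.536 0.556
v -4.14 0.574 1.685
v -4.535 0.222 0.552
v -4.1 0.261 1.68
v -4.379 -0.048 0.501
v -3.944 -0.01 1.629
v -4.136 -0.229 0.413
v -3.701 -0.19 1.542
v -3.845 -0.289 0.303
v -3.41 -0.25 1.432
v -3.559 -0.217 0.19
v -3.124 -0.179 1.319
v 0.377 2.398 1.056
v 0.772 2.274 1.645
v -0.122 1.558 2.093
v -0.517 1.682 1.504
v 0.603 2.535 1.725
v -0.29 1.818 2.174
v 0.39 2.768 1.673
v -0.503 2.052 2.122
v 0.174 2.928 1.499
v -0.719 2.212 1.948
v -0.002 2.983 1.237
v -0.895 2.267 1.685
v -0.103 2.923 0.939
v -0.996 2.206 1.387
v -0.109 2.758 0.664
v -1.002 2.042 1.113
v -0.018 2.522 0.467
v -0.912 1.806 0.915
v 0.15 2.262 0.386
v -0.743 1.545 0.835
v 0.363 2.028 0.438
v -0.53 1.312 0.887
v 0.579 1.868 0.612
v -0.314 1.152 1.061
v 0.755 1.813 0.875
v -0.138 1.097 1.323
v 0.856 1.874 1.173
v -0.037 1.157 1.621
v 0.862 2.038 1.447
v -0.031 1.322 1.896
f 1 12 6
f 1 6 2
f 1 2 8
f 1 8 11
f 1 11 12
f 2 6 10
f 6 12 5
f 12 11 3
f 11 8 7
f 8 2 9
f 4 10 5
f 4 5 3
f 4 3 7
f 4 7 9
f 4 9 10
f 5 10 6
f 3 5 12
f 7 3 11
f 9 7 8
f 10 9 2
f 14 13 16
f 14 16 15
f 16 13 17
f 16 17 15
f 17 13 18
f 17 18 15
f 18 13 19
f 18 19 15
f 19 13 20
f 19 20 15
f 20 13 21
f 20 21 15
f 21 13 22
f 21 22 15
f 22 13 14
f 22 14 15
f 24 23 27
f 24 27 25
f 25 27 28
f 25 28 26
f 27 23 29
f 27 29 28
f 28 29 30
f 28 30 26
f 29 23 31
f 29 31 30
f 30 31 32
f 30 32 26
f 31 23 33
f 31 33 32
f 32 33 34
f 32 34 26
f 33 23 35
f 33 35 34
f 34 35 36
f 34 36 26
f 35 23 37
f 35 37 36
f 36 37 38
f 36 38 26
f 37 23 39
f 37 39 38
f 38 39 40
f 38 40 26
f 39 23 41
f 39 41 40
f 40 41 42
f 40 42 26
f 41 23 43
f 41 43 42
f 42 43 44
f 42 44 26
f 43 23 45
f 43 45 44
f 44 45 46
f 44 46 26
f 45 23 47
f 45 47 46
f 46 47 48
f 46 48 26
f 47 23 24
f 47 24 48
f 48 24 25
f 48 25 26
f 50 49 53
f 50 53 51
f 51 53 54
f 51 54 52
f 53 49 55
f 53 55 54
f 54 55 56
f 54 56 52
f 55 49 57
f 55 57 56
f 56 57 58
f 56 58 52
f 57 49 59
f 57 59 58
f 58 59 60
f 58 60 52
f 59 49 61
f 59 61 60
f 60 61 62
f 60 62 52
f 61 49 63
f 61 63 62
f 62 63 64
f 62 64 52
f 63 49 65
f 63 65 64
f 64 65 66
f 64 66 52
f 65 49 67
f 65 67 66
f 66 67 68
f 66 68 52
f 67 49 69
f 67 69 68
f 68 69 70
f 68 70 52
f 69 49 71
f 69 71 70
f 70 71 72
f 70 72 52
f 71 49 73
f 71 73 72
f 72 73 74
f 72 74 52
f 73 49 75
f 73 75 74
f 74 75 76
f 74 76 52
f 75 49 77
f 75 77 76
f 76 77 78
f 76 78 52
f 77 49 79
f 77 79 78
f 78 79 80
f 78 80 52
f 79 49 50
f 79 50 80
f 80 50 51
f 80 51 52
f 82 81 85
f 82 85 83
f 83 85 86
f 83 86 84
f 85 81 87
f 85 87 86
f 86 87 88
f 86 88 84
f 87 81 89
f 87 89 88
f 88 89 90
f 88 90 84
f 89 81 91
f 89 91 90
f 90 91 92
f 90 92 84
f 91 81 93
f 91 93 92
f 92 93 94
f 92 94 84
f 93 81 95
f 93 95 94
f 94 95 96
f 94 96 84
f 95 81 97
f 95 97 96
f 96 97 98
f 96 98 84
f 97 81 99
f 97 99 98
f 98 99 100
f 98 100 84
f 99 81 101
f 99 101 100
f 100 101 102
f 100 102 84
f 101 81 103
f 101 103 102
f 102 103 104
f 102 104 84
f 103 81 105
f 103 105 104
f 104 105 106
f 104 106 84
f 105 81 107
f 105 107 106
f 106 107 108
f 106 108 84
f 107 81 109
f 107 109 108
f 108 109 110
f 108 110 84
f 109 81 82
f 109 82 110
f 110 82 83
f 110 83 84



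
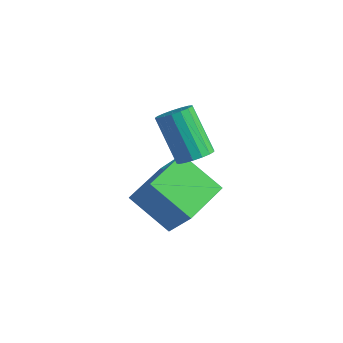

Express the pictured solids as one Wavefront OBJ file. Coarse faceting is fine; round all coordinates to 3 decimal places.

v 1.968 -4.013 -1.85
v 3.15 -4.153 -0.181
v 1.849 -1.962 -1.594
v 3.031 -2.102 0.075
v 3.729 -3.758 -3.075
v 4.911 -3.898 -1.406
v 3.61 -1.707 -2.819
v 4.792 -1.847 -1.15
v 4.217 -2.771 1.071
v 4.546 -3.332 1.464
v 3.192 -2.95 3.142
v 2.863 -2.389 2.749
v 4.74 -3.037 1.554
v 3.386 -2.655 3.232
v 4.814 -2.682 1.532
v 3.46 -2.3 3.211
v 4.751 -2.347 1.405
v 3.397 -1.965 3.084
v 4.566 -2.109 1.202
v 3.212 -1.727 2.88
v 4.301 -2.023 0.968
v 2.947 -1.641 2.647
v 4.017 -2.108 0.758
v 2.663 -1.726 2.436
v 3.778 -2.345 0.62
v 2.424 -1.963 2.298
v 3.64 -2.68 0.585
v 2.286 -2.298 2.263
v 3.634 -3.036 0.661
v 2.28 -2.653 2.339
v 3.762 -3.331 0.831
v 2.408 -2.948 2.509
v 3.994 -3.497 1.056
v 2.64 -3.115 2.734
v 4.277 -3.498 1.285
v 2.923 -3.116 2.963
f 2 4 1
f 5 2 1
f 1 4 3
f 3 5 1
f 2 8 4
f 6 2 5
f 6 8 2
f 4 8 3
f 7 5 3
f 3 8 7
f 7 6 5
f 8 6 7
f 10 9 13
f 10 13 11
f 11 13 14
f 11 14 12
f 13 9 15
f 13 15 14
f 14 15 16
f 14 16 12
f 15 9 17
f 15 17 16
f 16 17 18
f 16 18 12
f 17 9 19
f 17 19 18
f 18 19 20
f 18 20 12
f 19 9 21
f 19 21 20
f 20 21 22
f 20 22 12
f 21 9 23
f 21 23 22
f 22 23 24
f 22 24 12
f 23 9 25
f 23 25 24
f 24 25 26
f 24 26 12
f 25 9 27
f 25 27 26
f 26 27 28
f 26 28 12
f 27 9 29
f 27 29 28
f 28 29 30
f 28 30 12
f 29 9 31
f 29 31 30
f 30 31 32
f 30 32 12
f 31 9 33
f 31 33 32
f 32 33 34
f 32 34 12
f 33 9 35
f 33 35 34
f 34 35 36
f 34 36 12
f 35 9 10
f 35 10 36
f 36 10 11
f 36 11 12



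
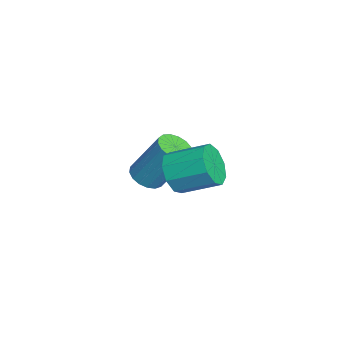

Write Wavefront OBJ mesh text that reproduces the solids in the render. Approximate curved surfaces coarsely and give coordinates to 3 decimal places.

v -1.656 -2.8 -4.666
v -1.101 -2.503 -4.95
v -0.75 -1.503 -3.218
v -1.304 -1.8 -2.934
v -1.347 -2.294 -5.02
v -0.996 -1.295 -3.288
v -1.664 -2.201 -5.009
v -1.313 -1.202 -3.278
v -1.979 -2.246 -4.92
v -1.628 -1.246 -3.188
v -2.22 -2.417 -4.772
v -1.869 -1.418 -3.041
v -2.331 -2.676 -4.6
v -1.98 -1.677 -2.869
v -2.288 -2.963 -4.443
v -1.937 -1.964 -2.712
v -2.1 -3.213 -4.337
v -1.749 -2.214 -2.606
v -1.81 -3.368 -4.306
v -1.459 -2.369 -2.575
v -1.484 -3.393 -4.358
v -1.133 -2.394 -2.626
v -1.198 -3.282 -4.48
v -0.847 -2.283 -2.748
v -1.017 -3.061 -4.645
v -0.666 -2.061 -2.913
v -0.982 -2.779 -4.814
v -0.631 -1.78 -3.083
v 2.165 -1.905 -1.905
v 2.612 -2.299 -1.299
v 2.922 -1.009 -0.689
v 2.475 -0.615 -1.295
v 2.958 -2.169 -1.748
v 3.267 -0.879 -1.139
v 2.932 -1.916 -2.271
v 3.242 -0.626 -1.661
v 2.548 -1.658 -2.622
v 2.858 -0.368 -2.013
v 1.984 -1.515 -2.638
v 2.294 -0.225 -2.029
v 1.505 -1.555 -2.311
v 1.815 -0.265 -1.701
v 1.335 -1.758 -1.793
v 1.645 -0.468 -1.184
v 1.553 -2.03 -1.328
v 1.863 -0.74 -0.719
v 2.058 -2.244 -1.133
v 2.368 -0.954 -0.523
f 2 1 5
f 2 5 3
f 3 5 6
f 3 6 4
f 5 1 7
f 5 7 6
f 6 7 8
f 6 8 4
f 7 1 9
f 7 9 8
f 8 9 10
f 8 10 4
f 9 1 11
f 9 11 10
f 10 11 12
f 10 12 4
f 11 1 13
f 11 13 12
f 12 13 14
f 12 14 4
f 13 1 15
f 13 15 14
f 14 15 16
f 14 16 4
f 15 1 17
f 15 17 16
f 16 17 18
f 16 18 4
f 17 1 19
f 17 19 18
f 18 19 20
f 18 20 4
f 19 1 21
f 19 21 20
f 20 21 22
f 20 22 4
f 21 1 23
f 21 23 22
f 22 23 24
f 22 24 4
f 23 1 25
f 23 25 24
f 24 25 26
f 24 26 4
f 25 1 27
f 25 27 26
f 26 27 28
f 26 28 4
f 27 1 2
f 27 2 28
f 28 2 3
f 28 3 4
f 30 29 33
f 30 33 31
f 31 33 34
f 31 34 32
f 33 29 35
f 33 35 34
f 34 35 36
f 34 36 32
f 35 29 37
f 35 37 36
f 36 37 38
f 36 38 32
f 37 29 39
f 37 39 38
f 38 39 40
f 38 40 32
f 39 29 41
f 39 41 40
f 40 41 42
f 40 42 32
f 41 29 43
f 41 43 42
f 42 43 44
f 42 44 32
f 43 29 45
f 43 45 44
f 44 45 46
f 44 46 32
f 45 29 47
f 45 47 46
f 46 47 48
f 46 48 32
f 47 29 30
f 47 30 48
f 48 30 31
f 48 31 32



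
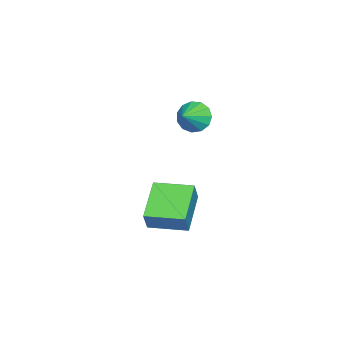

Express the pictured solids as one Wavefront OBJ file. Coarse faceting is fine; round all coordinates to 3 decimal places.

v 2.032 1.794 -1.643
v 2.511 1.841 -0.71
v 1.753 3.44 -1.583
v 2.233 3.487 -0.65
v 3.727 2.113 -2.53
v 4.207 2.16 -1.597
v 3.449 3.759 -2.47
v 3.928 3.806 -1.537
v 2.356 3.506 3.303
v 2.684 3.953 2.783
v 3.264 3.394 3.777
v 2.551 4.211 3.097
v 2.356 4.246 3.477
v 2.162 4.045 3.802
v 2.029 3.674 3.968
v 2 3.249 3.923
v 2.084 2.906 3.681
v 2.255 2.753 3.319
v 2.457 2.84 2.952
v 2.628 3.138 2.696
v 2.712 3.553 2.633
f 2 4 1
f 5 2 1
f 1 4 3
f 3 5 1
f 2 8 4
f 6 2 5
f 6 8 2
f 4 8 3
f 7 5 3
f 3 8 7
f 7 6 5
f 8 6 7
f 10 9 12
f 10 12 11
f 12 9 13
f 12 13 11
f 13 9 14
f 13 14 11
f 14 9 15
f 14 15 11
f 15 9 16
f 15 16 11
f 16 9 17
f 16 17 11
f 17 9 18
f 17 18 11
f 18 9 19
f 18 19 11
f 19 9 20
f 19 20 11
f 20 9 21
f 20 21 11
f 21 9 10
f 21 10 11



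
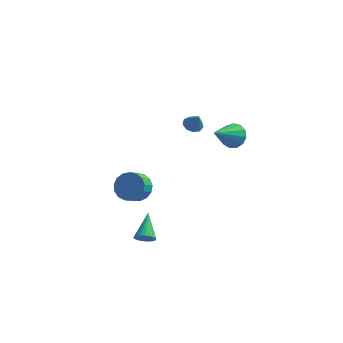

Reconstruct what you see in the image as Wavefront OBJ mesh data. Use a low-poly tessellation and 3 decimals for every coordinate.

v -1.979 -4.143 -3.55
v -1.612 -3.809 -3.97
v -2.241 -2.597 -2.55
v -1.842 -3.781 -4.073
v -2.093 -3.809 -4.096
v -2.327 -3.887 -4.036
v -2.507 -4.005 -3.903
v -2.608 -4.143 -3.715
v -2.612 -4.281 -3.503
v -2.52 -4.398 -3.297
v -2.346 -4.477 -3.131
v -2.116 -4.504 -3.028
v -1.865 -4.477 -3.004
v -1.631 -4.399 -3.064
v -1.451 -4.281 -3.198
v -1.35 -4.143 -3.386
v -1.346 -4.005 -3.598
v -1.438 -3.887 -3.803
v 0.908 4.643 -0.338
v 1.64 4.119 -0.528
v 0.092 3.057 0.898
v 1.76 4.388 -0.101
v 1.61 4.739 0.25
v 1.237 5.059 0.414
v 0.76 5.247 0.34
v 0.33 5.244 0.051
v 0.083 5.049 -0.362
v 0.099 4.726 -0.766
v 0.371 4.376 -1.035
v 0.814 4.112 -1.082
v 1.287 4.016 -0.893
v -0.941 2.236 2.011
v -0.35 2.369 1.804
v -0.519 1.944 3.029
v -0.53 2.726 1.981
v -0.902 2.854 2.173
v -1.293 2.694 2.289
v -1.519 2.319 2.275
v -1.474 1.906 2.137
v -1.181 1.647 1.941
v -0.775 1.664 1.778
v -0.447 1.949 1.723
v -3.423 -0.904 -1.818
v -3.108 -0.381 -1.025
v -3.343 -1.174 -0.41
v -3.657 -1.696 -1.202
v -3.573 -0.27 -1.059
v -3.807 -1.062 -0.443
v -4.003 -0.304 -1.266
v -4.237 -1.096 -0.651
v -4.3 -0.475 -1.6
v -4.534 -1.268 -0.985
v -4.396 -0.745 -1.984
v -4.63 -1.537 -1.369
v -4.269 -1.051 -2.329
v -4.504 -1.843 -1.714
v -3.949 -1.323 -2.558
v -4.183 -2.115 -1.943
v -3.508 -1.499 -2.617
v -3.742 -2.291 -2.001
v -3.047 -1.539 -2.492
v -3.281 -2.331 -1.877
v -2.673 -1.433 -2.214
v -2.907 -2.226 -1.598
v -2.47 -1.206 -1.844
v -2.704 -1.999 -1.229
v -2.486 -0.91 -1.469
v -2.72 -1.702 -0.853
v -2.716 -0.612 -1.173
v -2.95 -1.405 -0.558
f 2 1 4
f 2 4 3
f 4 1 5
f 4 5 3
f 5 1 6
f 5 6 3
f 6 1 7
f 6 7 3
f 7 1 8
f 7 8 3
f 8 1 9
f 8 9 3
f 9 1 10
f 9 10 3
f 10 1 11
f 10 11 3
f 11 1 12
f 11 12 3
f 12 1 13
f 12 13 3
f 13 1 14
f 13 14 3
f 14 1 15
f 14 15 3
f 15 1 16
f 15 16 3
f 16 1 17
f 16 17 3
f 17 1 18
f 17 18 3
f 18 1 2
f 18 2 3
f 20 19 22
f 20 22 21
f 22 19 23
f 22 23 21
f 23 19 24
f 23 24 21
f 24 19 25
f 24 25 21
f 25 19 26
f 25 26 21
f 26 19 27
f 26 27 21
f 27 19 28
f 27 28 21
f 28 19 29
f 28 29 21
f 29 19 30
f 29 30 21
f 30 19 31
f 30 31 21
f 31 19 20
f 31 20 21
f 33 32 35
f 33 35 34
f 35 32 36
f 35 36 34
f 36 32 37
f 36 37 34
f 37 32 38
f 37 38 34
f 38 32 39
f 38 39 34
f 39 32 40
f 39 40 34
f 40 32 41
f 40 41 34
f 41 32 42
f 41 42 34
f 42 32 33
f 42 33 34
f 44 43 47
f 44 47 45
f 45 47 48
f 45 48 46
f 47 43 49
f 47 49 48
f 48 49 50
f 48 50 46
f 49 43 51
f 49 51 50
f 50 51 52
f 50 52 46
f 51 43 53
f 51 53 52
f 52 53 54
f 52 54 46
f 53 43 55
f 53 55 54
f 54 55 56
f 54 56 46
f 55 43 57
f 55 57 56
f 56 57 58
f 56 58 46
f 57 43 59
f 57 59 58
f 58 59 60
f 58 60 46
f 59 43 61
f 59 61 60
f 60 61 62
f 60 62 46
f 61 43 63
f 61 63 62
f 62 63 64
f 62 64 46
f 63 43 65
f 63 65 64
f 64 65 66
f 64 66 46
f 65 43 67
f 65 67 66
f 66 67 68
f 66 68 46
f 67 43 69
f 67 69 68
f 68 69 70
f 68 70 46
f 69 43 44
f 69 44 70
f 70 44 45
f 70 45 46



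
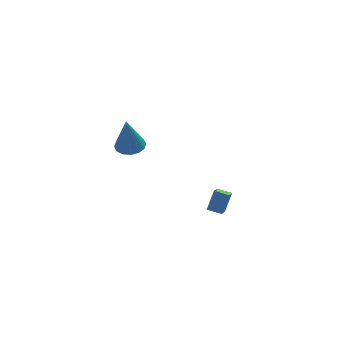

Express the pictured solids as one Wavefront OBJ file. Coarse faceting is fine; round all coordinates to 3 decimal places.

v -2.8 0.439 2.482
v -2.02 0.675 2.577
v -3.02 0.341 4.538
v -2.244 1.035 2.57
v -2.617 1.236 2.539
v -3.038 1.223 2.493
v -3.396 1 2.444
v -3.594 0.626 2.406
v -3.579 0.203 2.387
v -3.355 -0.158 2.394
v -2.982 -0.359 2.425
v -2.561 -0.346 2.471
v -2.203 -0.123 2.52
v -2.005 0.251 2.559
v 1.18 -0.143 -3.468
v 1.728 0.346 -2.456
v 1.609 0.597 -4.059
v 2.157 1.087 -3.047
v 1.843 -0.627 -3.593
v 2.391 -0.137 -2.581
v 2.272 0.114 -4.184
v 2.82 0.603 -3.172
f 2 1 4
f 2 4 3
f 4 1 5
f 4 5 3
f 5 1 6
f 5 6 3
f 6 1 7
f 6 7 3
f 7 1 8
f 7 8 3
f 8 1 9
f 8 9 3
f 9 1 10
f 9 10 3
f 10 1 11
f 10 11 3
f 11 1 12
f 11 12 3
f 12 1 13
f 12 13 3
f 13 1 14
f 13 14 3
f 14 1 2
f 14 2 3
f 16 18 15
f 19 16 15
f 15 18 17
f 17 19 15
f 16 22 18
f 20 16 19
f 20 22 16
f 18 22 17
f 21 19 17
f 17 22 21
f 21 20 19
f 22 20 21



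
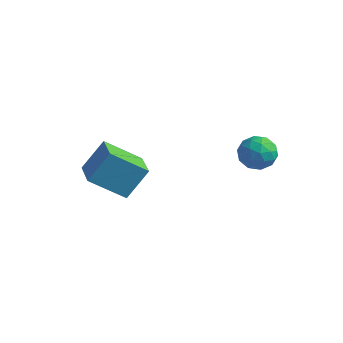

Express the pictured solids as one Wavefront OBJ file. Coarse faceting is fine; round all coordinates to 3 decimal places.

v 0.94 1.646 4.331
v 1.783 2.152 4.153
v 1.617 0.308 3.727
v 2.46 0.814 3.549
v 2.181 0.622 4.489
v 1.763 1.449 4.862
v 1.637 1.011 3.018
v 1.219 1.838 3.391
v 2.214 1.76 3.341
v 2.55 1.52 4.251
v 0.85 0.94 3.629
v 1.186 0.7 4.539
v 1.302 2.017 4.295
v 2.098 0.443 3.585
v 1.934 0.331 4.138
v 2.429 0.628 4.033
v 1.29 1.603 4.712
v 1.786 1.901 4.607
v 2.02 1.002 4.805
v 1.614 0.559 3.273
v 2.11 0.857 3.168
v 0.971 1.832 3.847
v 1.466 2.129 3.742
v 1.38 1.458 3.075
v 2.051 2.083 3.713
v 2.448 1.297 3.359
v 1.965 1.412 3.046
v 1.719 1.898 3.265
v 2.248 1.942 4.248
v 2.646 1.156 3.893
v 2.482 1.043 4.446
v 2.236 1.529 4.665
v 2.501 1.711 3.771
v 0.754 1.304 3.987
v 1.152 0.518 3.632
v 1.164 0.931 3.215
v 0.918 1.417 3.434
v 0.952 1.163 4.521
v 1.349 0.377 4.167
v 1.681 0.562 4.615
v 1.435 1.048 4.834
v 0.899 0.749 4.109
v -3.557 -2.235 1.714
v -5.001 -3.214 2.952
v -3.019 -1.214 3.148
v -4.464 -2.194 4.386
v -2.316 -3.506 2.154
v -3.761 -4.486 3.392
v -1.779 -2.486 3.588
v -3.223 -3.465 4.826
f 1 38 17
f 38 12 41
f 17 41 6
f 38 41 17
f 1 17 13
f 17 6 18
f 13 18 2
f 17 18 13
f 1 13 22
f 13 2 23
f 22 23 8
f 13 23 22
f 1 22 34
f 22 8 37
f 34 37 11
f 22 37 34
f 1 34 38
f 34 11 42
f 38 42 12
f 34 42 38
f 2 18 29
f 18 6 32
f 29 32 10
f 18 32 29
f 6 41 19
f 41 12 40
f 19 40 5
f 41 40 19
f 12 42 39
f 42 11 35
f 39 35 3
f 42 35 39
f 11 37 36
f 37 8 24
f 36 24 7
f 37 24 36
f 8 23 28
f 23 2 25
f 28 25 9
f 23 25 28
f 4 30 16
f 30 10 31
f 16 31 5
f 30 31 16
f 4 16 14
f 16 5 15
f 14 15 3
f 16 15 14
f 4 14 21
f 14 3 20
f 21 20 7
f 14 20 21
f 4 21 26
f 21 7 27
f 26 27 9
f 21 27 26
f 4 26 30
f 26 9 33
f 30 33 10
f 26 33 30
f 5 31 19
f 31 10 32
f 19 32 6
f 31 32 19
f 3 15 39
f 15 5 40
f 39 40 12
f 15 40 39
f 7 20 36
f 20 3 35
f 36 35 11
f 20 35 36
f 9 27 28
f 27 7 24
f 28 24 8
f 27 24 28
f 10 33 29
f 33 9 25
f 29 25 2
f 33 25 29
f 44 46 43
f 47 44 43
f 43 46 45
f 45 47 43
f 44 50 46
f 48 44 47
f 48 50 44
f 46 50 45
f 49 47 45
f 45 50 49
f 49 48 47
f 50 48 49



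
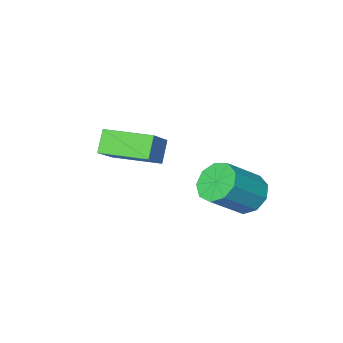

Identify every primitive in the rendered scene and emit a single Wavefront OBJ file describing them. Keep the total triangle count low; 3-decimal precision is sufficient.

v -1.026 -2.973 1.229
v 0.029 -2.138 2.301
v -2.208 -1.551 1.284
v -1.153 -0.716 2.356
v -0.547 -2.544 0.424
v 0.508 -1.709 1.496
v -1.729 -1.122 0.479
v -0.674 -0.287 1.551
v -3.288 1.933 0.125
v -2.744 1.756 -0.517
v -1.407 1.77 0.612
v -1.952 1.947 1.255
v -2.802 2.339 -0.456
v -1.465 2.353 0.673
v -3.087 2.731 -0.123
v -1.75 2.745 1.006
v -3.466 2.75 0.326
v -2.129 2.764 1.455
v -3.763 2.387 0.681
v -2.426 2.401 1.81
v -3.837 1.811 0.776
v -2.5 1.825 1.906
v -3.655 1.293 0.567
v -2.318 1.306 1.696
v -3.301 1.074 0.151
v -1.964 1.087 1.28
v -2.942 1.257 -0.277
v -1.605 1.271 0.852
f 2 4 1
f 5 2 1
f 1 4 3
f 3 5 1
f 2 8 4
f 6 2 5
f 6 8 2
f 4 8 3
f 7 5 3
f 3 8 7
f 7 6 5
f 8 6 7
f 10 9 13
f 10 13 11
f 11 13 14
f 11 14 12
f 13 9 15
f 13 15 14
f 14 15 16
f 14 16 12
f 15 9 17
f 15 17 16
f 16 17 18
f 16 18 12
f 17 9 19
f 17 19 18
f 18 19 20
f 18 20 12
f 19 9 21
f 19 21 20
f 20 21 22
f 20 22 12
f 21 9 23
f 21 23 22
f 22 23 24
f 22 24 12
f 23 9 25
f 23 25 24
f 24 25 26
f 24 26 12
f 25 9 27
f 25 27 26
f 26 27 28
f 26 28 12
f 27 9 10
f 27 10 28
f 28 10 11
f 28 11 12



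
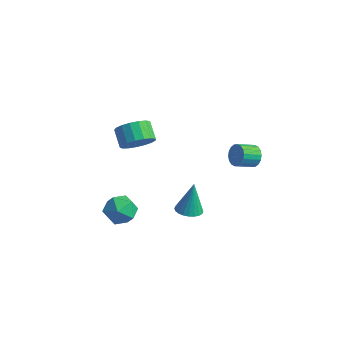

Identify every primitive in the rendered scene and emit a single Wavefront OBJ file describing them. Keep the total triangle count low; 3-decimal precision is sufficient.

v 2.39 -3.101 1.695
v 2.922 -2.72 1.606
v 2.37 -2.699 3.285
v 2.732 -2.552 1.561
v 2.489 -2.468 1.536
v 2.232 -2.48 1.536
v 1.999 -2.587 1.56
v 1.825 -2.772 1.605
v 1.738 -3.007 1.663
v 1.75 -3.256 1.726
v 1.859 -3.482 1.785
v 2.049 -3.65 1.829
v 2.291 -3.734 1.854
v 2.548 -3.722 1.854
v 2.782 -3.615 1.83
v 2.955 -3.43 1.786
v 3.043 -3.195 1.727
v 3.031 -2.946 1.664
v 1.324 3.394 0.477
v 1.653 3.499 1.016
v 1.225 2.651 1.442
v 0.896 2.546 0.903
v 1.411 3.643 1.06
v 0.984 2.795 1.486
v 1.152 3.737 0.989
v 0.725 2.89 1.415
v 0.927 3.764 0.816
v 0.5 2.917 1.242
v 0.781 3.717 0.576
v 0.353 2.87 1.002
v 0.742 3.607 0.317
v 0.314 2.759 0.743
v 0.818 3.453 0.089
v 0.391 2.606 0.515
v 0.995 3.289 -0.062
v 0.567 2.441 0.364
v 1.236 3.145 -0.106
v 0.809 2.297 0.32
v 1.495 3.05 -0.035
v 1.068 2.203 0.391
v 1.72 3.023 0.138
v 1.293 2.176 0.564
v 1.867 3.07 0.378
v 1.439 2.223 0.804
v 1.906 3.181 0.637
v 1.478 2.333 1.063
v 1.829 3.334 0.865
v 1.402 2.487 1.291
v -2.865 -0.26 1.71
v -2.387 0.502 1.684
v -3.116 0.981 2.304
v -3.595 0.22 2.33
v -2.652 0.535 1.346
v -3.381 1.015 1.966
v -2.966 0.387 1.092
v -3.695 0.866 1.711
v -3.257 0.09 0.979
v -3.986 0.569 1.599
v -3.458 -0.287 1.034
v -4.188 0.192 1.653
v -3.524 -0.658 1.243
v -4.253 -0.179 1.863
v -3.438 -0.937 1.56
v -4.167 -0.458 2.18
v -3.222 -1.061 1.911
v -3.951 -0.582 2.531
v -2.923 -1.002 2.216
v -3.652 -0.523 2.836
v -2.612 -0.772 2.405
v -3.341 -0.293 3.025
v -2.358 -0.425 2.435
v -3.087 0.054 3.055
v -2.221 -0.04 2.299
v -2.95 0.439 2.918
v -2.231 0.295 2.028
v -2.96 0.774 2.647
v -1.745 -2.824 -0.79
v -0.909 -2.709 -0.411
v -1.871 -4.151 -0.109
v -1.035 -4.036 0.27
v -1.743 -3.507 0.542
v -1.665 -2.686 0.122
v -1.115 -4.174 -0.642
v -1.037 -3.353 -1.062
v -0.519 -3.543 -0.319
v -0.908 -3.131 0.412
v -1.872 -3.729 -0.932
v -2.261 -3.317 -0.201
f 2 1 4
f 2 4 3
f 4 1 5
f 4 5 3
f 5 1 6
f 5 6 3
f 6 1 7
f 6 7 3
f 7 1 8
f 7 8 3
f 8 1 9
f 8 9 3
f 9 1 10
f 9 10 3
f 10 1 11
f 10 11 3
f 11 1 12
f 11 12 3
f 12 1 13
f 12 13 3
f 13 1 14
f 13 14 3
f 14 1 15
f 14 15 3
f 15 1 16
f 15 16 3
f 16 1 17
f 16 17 3
f 17 1 18
f 17 18 3
f 18 1 2
f 18 2 3
f 20 19 23
f 20 23 21
f 21 23 24
f 21 24 22
f 23 19 25
f 23 25 24
f 24 25 26
f 24 26 22
f 25 19 27
f 25 27 26
f 26 27 28
f 26 28 22
f 27 19 29
f 27 29 28
f 28 29 30
f 28 30 22
f 29 19 31
f 29 31 30
f 30 31 32
f 30 32 22
f 31 19 33
f 31 33 32
f 32 33 34
f 32 34 22
f 33 19 35
f 33 35 34
f 34 35 36
f 34 36 22
f 35 19 37
f 35 37 36
f 36 37 38
f 36 38 22
f 37 19 39
f 37 39 38
f 38 39 40
f 38 40 22
f 39 19 41
f 39 41 40
f 40 41 42
f 40 42 22
f 41 19 43
f 41 43 42
f 42 43 44
f 42 44 22
f 43 19 45
f 43 45 44
f 44 45 46
f 44 46 22
f 45 19 47
f 45 47 46
f 46 47 48
f 46 48 22
f 47 19 20
f 47 20 48
f 48 20 21
f 48 21 22
f 50 49 53
f 50 53 51
f 51 53 54
f 51 54 52
f 53 49 55
f 53 55 54
f 54 55 56
f 54 56 52
f 55 49 57
f 55 57 56
f 56 57 58
f 56 58 52
f 57 49 59
f 57 59 58
f 58 59 60
f 58 60 52
f 59 49 61
f 59 61 60
f 60 61 62
f 60 62 52
f 61 49 63
f 61 63 62
f 62 63 64
f 62 64 52
f 63 49 65
f 63 65 64
f 64 65 66
f 64 66 52
f 65 49 67
f 65 67 66
f 66 67 68
f 66 68 52
f 67 49 69
f 67 69 68
f 68 69 70
f 68 70 52
f 69 49 71
f 69 71 70
f 70 71 72
f 70 72 52
f 71 49 73
f 71 73 72
f 72 73 74
f 72 74 52
f 73 49 75
f 73 75 74
f 74 75 76
f 74 76 52
f 75 49 50
f 75 50 76
f 76 50 51
f 76 51 52
f 77 88 82
f 77 82 78
f 77 78 84
f 77 84 87
f 77 87 88
f 78 82 86
f 82 88 81
f 88 87 79
f 87 84 83
f 84 78 85
f 80 86 81
f 80 81 79
f 80 79 83
f 80 83 85
f 80 85 86
f 81 86 82
f 79 81 88
f 83 79 87
f 85 83 84
f 86 85 78



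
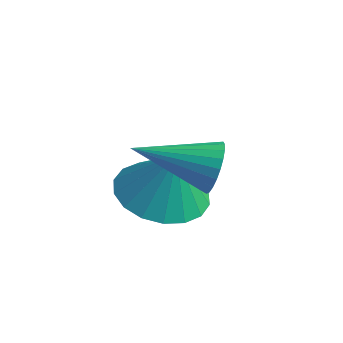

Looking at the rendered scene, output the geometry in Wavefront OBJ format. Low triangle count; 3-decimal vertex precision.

v -2.11 3.927 -2.084
v -1.626 3.218 -2.123
v -1.87 4.033 -1.016
v -1.376 3.496 -2.206
v -1.272 3.859 -2.265
v -1.334 4.236 -2.289
v -1.549 4.552 -2.271
v -1.876 4.744 -2.217
v -2.249 4.774 -2.137
v -2.594 4.637 -2.046
v -2.844 4.359 -1.962
v -2.948 3.996 -1.903
v -2.886 3.619 -1.88
v -2.67 3.303 -1.897
v -2.344 3.111 -1.951
v -1.971 3.08 -2.032
v -0.579 3.11 0.008
v -0.351 2.978 0.445
v -1.761 2.47 0.432
v -0.429 3.154 0.494
v -0.53 3.324 0.469
v -0.638 3.461 0.374
v -0.737 3.545 0.223
v -0.812 3.563 0.04
v -0.852 3.511 -0.148
v -0.85 3.399 -0.313
v -0.807 3.243 -0.428
v -0.729 3.067 -0.477
v -0.628 2.897 -0.452
v -0.52 2.76 -0.357
v -0.42 2.676 -0.207
v -0.345 2.658 -0.023
v -0.305 2.709 0.165
v -0.307 2.821 0.329
f 2 1 4
f 2 4 3
f 4 1 5
f 4 5 3
f 5 1 6
f 5 6 3
f 6 1 7
f 6 7 3
f 7 1 8
f 7 8 3
f 8 1 9
f 8 9 3
f 9 1 10
f 9 10 3
f 10 1 11
f 10 11 3
f 11 1 12
f 11 12 3
f 12 1 13
f 12 13 3
f 13 1 14
f 13 14 3
f 14 1 15
f 14 15 3
f 15 1 16
f 15 16 3
f 16 1 2
f 16 2 3
f 18 17 20
f 18 20 19
f 20 17 21
f 20 21 19
f 21 17 22
f 21 22 19
f 22 17 23
f 22 23 19
f 23 17 24
f 23 24 19
f 24 17 25
f 24 25 19
f 25 17 26
f 25 26 19
f 26 17 27
f 26 27 19
f 27 17 28
f 27 28 19
f 28 17 29
f 28 29 19
f 29 17 30
f 29 30 19
f 30 17 31
f 30 31 19
f 31 17 32
f 31 32 19
f 32 17 33
f 32 33 19
f 33 17 34
f 33 34 19
f 34 17 18
f 34 18 19

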